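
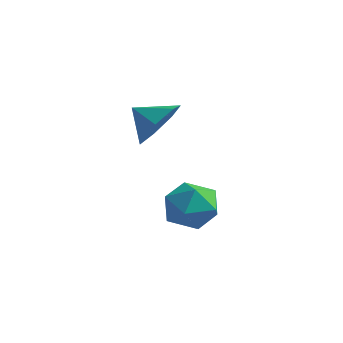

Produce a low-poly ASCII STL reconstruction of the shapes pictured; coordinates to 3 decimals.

solid 
facet normal -0.302 0.765 0.568
outer loop
vertex -1.938 2.257 -3.414
vertex -1.931 1.638 -2.577
vertex -1.075 2.17 -2.838
endloop
endfacet
facet normal 0.088 0.996 0.018
outer loop
vertex -1.938 2.257 -3.414
vertex -1.075 2.17 -2.838
vertex -1.008 2.183 -3.876
endloop
endfacet
facet normal -0.228 0.779 -0.584
outer loop
vertex -1.938 2.257 -3.414
vertex -1.008 2.183 -3.876
vertex -1.822 1.659 -4.258
endloop
endfacet
facet normal -0.815 0.414 -0.406
outer loop
vertex -1.938 2.257 -3.414
vertex -1.822 1.659 -4.258
vertex -2.393 1.322 -3.455
endloop
endfacet
facet normal -0.861 0.406 0.307
outer loop
vertex -1.938 2.257 -3.414
vertex -2.393 1.322 -3.455
vertex -1.931 1.638 -2.577
endloop
endfacet
facet normal 0.729 0.683 0.056
outer loop
vertex -1.008 2.183 -3.876
vertex -1.075 2.17 -2.838
vertex -0.427 1.518 -3.325
endloop
endfacet
facet normal 0.096 0.310 0.946
outer loop
vertex -1.075 2.17 -2.838
vertex -1.931 1.638 -2.577
vertex -0.998 1.181 -2.522
endloop
endfacet
facet normal -0.808 -0.272 0.523
outer loop
vertex -1.931 1.638 -2.577
vertex -2.393 1.322 -3.455
vertex -1.812 0.657 -2.904
endloop
endfacet
facet normal -0.733 -0.258 -0.629
outer loop
vertex -2.393 1.322 -3.455
vertex -1.822 1.659 -4.258
vertex -1.745 0.67 -3.942
endloop
endfacet
facet normal 0.217 0.332 -0.918
outer loop
vertex -1.822 1.659 -4.258
vertex -1.008 2.183 -3.876
vertex -0.889 1.202 -4.203
endloop
endfacet
facet normal 0.815 -0.414 0.406
outer loop
vertex -0.882 0.583 -3.366
vertex -0.427 1.518 -3.325
vertex -0.998 1.181 -2.522
endloop
endfacet
facet normal 0.228 -0.779 0.584
outer loop
vertex -0.882 0.583 -3.366
vertex -0.998 1.181 -2.522
vertex -1.812 0.657 -2.904
endloop
endfacet
facet normal -0.088 -0.996 -0.018
outer loop
vertex -0.882 0.583 -3.366
vertex -1.812 0.657 -2.904
vertex -1.745 0.67 -3.942
endloop
endfacet
facet normal 0.302 -0.765 -0.568
outer loop
vertex -0.882 0.583 -3.366
vertex -1.745 0.67 -3.942
vertex -0.889 1.202 -4.203
endloop
endfacet
facet normal 0.861 -0.406 -0.307
outer loop
vertex -0.882 0.583 -3.366
vertex -0.889 1.202 -4.203
vertex -0.427 1.518 -3.325
endloop
endfacet
facet normal 0.733 0.258 0.629
outer loop
vertex -0.998 1.181 -2.522
vertex -0.427 1.518 -3.325
vertex -1.075 2.17 -2.838
endloop
endfacet
facet normal -0.217 -0.332 0.918
outer loop
vertex -1.812 0.657 -2.904
vertex -0.998 1.181 -2.522
vertex -1.931 1.638 -2.577
endloop
endfacet
facet normal -0.729 -0.683 -0.056
outer loop
vertex -1.745 0.67 -3.942
vertex -1.812 0.657 -2.904
vertex -2.393 1.322 -3.455
endloop
endfacet
facet normal -0.096 -0.310 -0.946
outer loop
vertex -0.889 1.202 -4.203
vertex -1.745 0.67 -3.942
vertex -1.822 1.659 -4.258
endloop
endfacet
facet normal 0.808 0.272 -0.523
outer loop
vertex -0.427 1.518 -3.325
vertex -0.889 1.202 -4.203
vertex -1.008 2.183 -3.876
endloop
endfacet
facet normal 0.742 0.352 -0.571
outer loop
vertex -1.348 0.573 0.963
vertex -1.988 0.595 0.144
vertex -1.805 1.343 0.843
endloop
endfacet
facet normal -0.143 0.069 0.987
outer loop
vertex -1.348 0.573 0.963
vertex -1.805 1.343 0.843
vertex -2.812 0.205 0.776
endloop
endfacet
facet normal 0.743 0.351 -0.570
outer loop
vertex -1.805 1.343 0.843
vertex -1.988 0.595 0.144
vertex -2.399 1.549 0.196
endloop
endfacet
facet normal -0.572 0.467 0.674
outer loop
vertex -1.805 1.343 0.843
vertex -2.399 1.549 0.196
vertex -2.812 0.205 0.776
endloop
endfacet
facet normal 0.743 0.351 -0.570
outer loop
vertex -2.399 1.549 0.196
vertex -1.988 0.595 0.144
vertex -2.684 1.037 -0.49
endloop
endfacet
facet normal -0.930 0.342 0.131
outer loop
vertex -2.399 1.549 0.196
vertex -2.684 1.037 -0.49
vertex -2.812 0.205 0.776
endloop
endfacet
facet normal 0.743 0.352 -0.570
outer loop
vertex -2.684 1.037 -0.49
vertex -1.988 0.595 0.144
vertex -2.444 0.192 -0.7
endloop
endfacet
facet normal -0.949 -0.211 -0.235
outer loop
vertex -2.684 1.037 -0.49
vertex -2.444 0.192 -0.7
vertex -2.812 0.205 0.776
endloop
endfacet
facet normal 0.743 0.352 -0.569
outer loop
vertex -2.444 0.192 -0.7
vertex -1.988 0.595 0.144
vertex -1.861 -0.349 -0.274
endloop
endfacet
facet normal -0.613 -0.776 -0.146
outer loop
vertex -2.444 0.192 -0.7
vertex -1.861 -0.349 -0.274
vertex -2.812 0.205 0.776
endloop
endfacet
facet normal 0.743 0.352 -0.569
outer loop
vertex -1.861 -0.349 -0.274
vertex -1.988 0.595 0.144
vertex -1.374 -0.18 0.466
endloop
endfacet
facet normal -0.178 -0.928 0.329
outer loop
vertex -1.861 -0.349 -0.274
vertex -1.374 -0.18 0.466
vertex -2.812 0.205 0.776
endloop
endfacet
facet normal 0.742 0.351 -0.571
outer loop
vertex -1.374 -0.18 0.466
vertex -1.988 0.595 0.144
vertex -1.348 0.573 0.963
endloop
endfacet
facet normal 0.032 -0.551 0.834
outer loop
vertex -1.374 -0.18 0.466
vertex -1.348 0.573 0.963
vertex -2.812 0.205 0.776
endloop
endfacet

endsolid


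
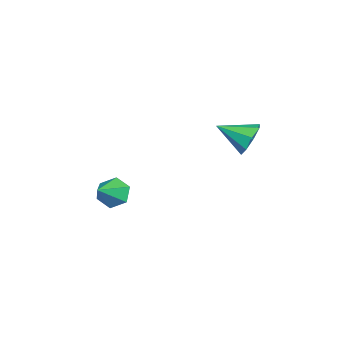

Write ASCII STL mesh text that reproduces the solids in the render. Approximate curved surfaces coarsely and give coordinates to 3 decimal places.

solid 
facet normal -0.082 0.898 -0.433
outer loop
vertex -1.673 3.583 0.053
vertex -2.384 3.299 -0.401
vertex -2.257 3.691 0.388
endloop
endfacet
facet normal 0.490 -0.051 0.870
outer loop
vertex -1.673 3.583 0.053
vertex -2.257 3.691 0.388
vertex -2.256 1.881 0.281
endloop
endfacet
facet normal -0.081 0.898 -0.433
outer loop
vertex -2.257 3.691 0.388
vertex -2.384 3.299 -0.401
vertex -2.915 3.57 0.26
endloop
endfacet
facet normal -0.180 -0.058 0.982
outer loop
vertex -2.257 3.691 0.388
vertex -2.915 3.57 0.26
vertex -2.256 1.881 0.281
endloop
endfacet
facet normal -0.081 0.898 -0.433
outer loop
vertex -2.915 3.57 0.26
vertex -2.384 3.299 -0.401
vertex -3.262 3.29 -0.255
endloop
endfacet
facet normal -0.722 -0.274 0.635
outer loop
vertex -2.915 3.57 0.26
vertex -3.262 3.29 -0.255
vertex -2.256 1.881 0.281
endloop
endfacet
facet normal -0.081 0.898 -0.432
outer loop
vertex -3.262 3.29 -0.255
vertex -2.384 3.299 -0.401
vertex -3.095 3.016 -0.856
endloop
endfacet
facet normal -0.819 -0.572 0.033
outer loop
vertex -3.262 3.29 -0.255
vertex -3.095 3.016 -0.856
vertex -2.256 1.881 0.281
endloop
endfacet
facet normal -0.081 0.898 -0.431
outer loop
vertex -3.095 3.016 -0.856
vertex -2.384 3.299 -0.401
vertex -2.512 2.908 -1.191
endloop
endfacet
facet normal -0.415 -0.778 -0.471
outer loop
vertex -3.095 3.016 -0.856
vertex -2.512 2.908 -1.191
vertex -2.256 1.881 0.281
endloop
endfacet
facet normal -0.081 0.898 -0.432
outer loop
vertex -2.512 2.908 -1.191
vertex -2.384 3.299 -0.401
vertex -1.854 3.029 -1.063
endloop
endfacet
facet normal 0.255 -0.772 -0.583
outer loop
vertex -2.512 2.908 -1.191
vertex -1.854 3.029 -1.063
vertex -2.256 1.881 0.281
endloop
endfacet
facet normal -0.083 0.898 -0.432
outer loop
vertex -1.854 3.029 -1.063
vertex -2.384 3.299 -0.401
vertex -1.506 3.309 -0.548
endloop
endfacet
facet normal 0.797 -0.556 -0.236
outer loop
vertex -1.854 3.029 -1.063
vertex -1.506 3.309 -0.548
vertex -2.256 1.881 0.281
endloop
endfacet
facet normal -0.083 0.898 -0.432
outer loop
vertex -1.506 3.309 -0.548
vertex -2.384 3.299 -0.401
vertex -1.673 3.583 0.053
endloop
endfacet
facet normal 0.894 -0.257 0.366
outer loop
vertex -1.506 3.309 -0.548
vertex -1.673 3.583 0.053
vertex -2.256 1.881 0.281
endloop
endfacet
facet normal -0.819 0.228 -0.526
outer loop
vertex -1.913 -2.603 -5.05
vertex -2.357 -2.582 -4.349
vertex -1.987 -1.893 -4.627
endloop
endfacet
facet normal 0.867 0.319 -0.383
outer loop
vertex -1.913 -2.603 -5.05
vertex -1.987 -1.893 -4.627
vertex -1.143 -2.918 -3.571
endloop
endfacet
facet normal -0.819 0.228 -0.526
outer loop
vertex -1.987 -1.893 -4.627
vertex -2.357 -2.582 -4.349
vertex -2.431 -1.871 -3.926
endloop
endfacet
facet normal 0.543 0.776 0.320
outer loop
vertex -1.987 -1.893 -4.627
vertex -2.431 -1.871 -3.926
vertex -1.143 -2.918 -3.571
endloop
endfacet
facet normal -0.820 0.227 -0.525
outer loop
vertex -2.431 -1.871 -3.926
vertex -2.357 -2.582 -4.349
vertex -2.8 -2.56 -3.648
endloop
endfacet
facet normal 0.034 0.358 0.933
outer loop
vertex -2.431 -1.871 -3.926
vertex -2.8 -2.56 -3.648
vertex -1.143 -2.918 -3.571
endloop
endfacet
facet normal -0.820 0.227 -0.525
outer loop
vertex -2.8 -2.56 -3.648
vertex -2.357 -2.582 -4.349
vertex -2.726 -3.271 -4.071
endloop
endfacet
facet normal -0.151 -0.517 0.843
outer loop
vertex -2.8 -2.56 -3.648
vertex -2.726 -3.271 -4.071
vertex -1.143 -2.918 -3.571
endloop
endfacet
facet normal -0.820 0.227 -0.525
outer loop
vertex -2.726 -3.271 -4.071
vertex -2.357 -2.582 -4.349
vertex -2.283 -3.292 -4.772
endloop
endfacet
facet normal 0.174 -0.975 0.139
outer loop
vertex -2.726 -3.271 -4.071
vertex -2.283 -3.292 -4.772
vertex -1.143 -2.918 -3.571
endloop
endfacet
facet normal -0.819 0.228 -0.526
outer loop
vertex -2.283 -3.292 -4.772
vertex -2.357 -2.582 -4.349
vertex -1.913 -2.603 -5.05
endloop
endfacet
facet normal 0.682 -0.557 -0.474
outer loop
vertex -2.283 -3.292 -4.772
vertex -1.913 -2.603 -5.05
vertex -1.143 -2.918 -3.571
endloop
endfacet

endsolid


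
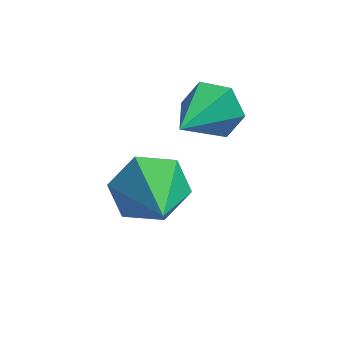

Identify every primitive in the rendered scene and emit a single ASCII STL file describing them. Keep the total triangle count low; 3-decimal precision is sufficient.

solid 
facet normal -0.161 0.891 -0.425
outer loop
vertex -2.461 3.261 0.62
vertex -3.108 2.835 -0.028
vertex -3.442 3.195 0.854
endloop
endfacet
facet normal 0.231 0.021 0.973
outer loop
vertex -2.461 3.261 0.62
vertex -3.442 3.195 0.854
vertex -2.812 1.205 0.748
endloop
endfacet
facet normal -0.161 0.891 -0.425
outer loop
vertex -3.442 3.195 0.854
vertex -3.108 2.835 -0.028
vertex -4.088 2.769 0.206
endloop
endfacet
facet normal -0.608 -0.233 0.759
outer loop
vertex -3.442 3.195 0.854
vertex -4.088 2.769 0.206
vertex -2.812 1.205 0.748
endloop
endfacet
facet normal -0.161 0.891 -0.424
outer loop
vertex -4.088 2.769 0.206
vertex -3.108 2.835 -0.028
vertex -3.754 2.409 -0.677
endloop
endfacet
facet normal -0.769 -0.638 -0.031
outer loop
vertex -4.088 2.769 0.206
vertex -3.754 2.409 -0.677
vertex -2.812 1.205 0.748
endloop
endfacet
facet normal -0.161 0.891 -0.424
outer loop
vertex -3.754 2.409 -0.677
vertex -3.108 2.835 -0.028
vertex -2.774 2.475 -0.911
endloop
endfacet
facet normal -0.092 -0.790 -0.607
outer loop
vertex -3.754 2.409 -0.677
vertex -2.774 2.475 -0.911
vertex -2.812 1.205 0.748
endloop
endfacet
facet normal -0.162 0.891 -0.424
outer loop
vertex -2.774 2.475 -0.911
vertex -3.108 2.835 -0.028
vertex -2.128 2.901 -0.263
endloop
endfacet
facet normal 0.747 -0.536 -0.393
outer loop
vertex -2.774 2.475 -0.911
vertex -2.128 2.901 -0.263
vertex -2.812 1.205 0.748
endloop
endfacet
facet normal -0.162 0.891 -0.424
outer loop
vertex -2.128 2.901 -0.263
vertex -3.108 2.835 -0.028
vertex -2.461 3.261 0.62
endloop
endfacet
facet normal 0.909 -0.131 0.396
outer loop
vertex -2.128 2.901 -0.263
vertex -2.461 3.261 0.62
vertex -2.812 1.205 0.748
endloop
endfacet
facet normal 0.445 0.793 -0.417
outer loop
vertex -1.33 3.194 1.595
vertex -1.631 3.669 2.177
vertex -0.91 3.316 2.276
endloop
endfacet
facet normal 0.517 -0.839 -0.168
outer loop
vertex -1.33 3.194 1.595
vertex -0.91 3.316 2.276
vertex -2.429 2.251 2.923
endloop
endfacet
facet normal 0.445 0.793 -0.416
outer loop
vertex -0.91 3.316 2.276
vertex -1.631 3.669 2.177
vertex -1.211 3.791 2.859
endloop
endfacet
facet normal 0.596 -0.444 0.669
outer loop
vertex -0.91 3.316 2.276
vertex -1.211 3.791 2.859
vertex -2.429 2.251 2.923
endloop
endfacet
facet normal 0.446 0.793 -0.416
outer loop
vertex -1.211 3.791 2.859
vertex -1.631 3.669 2.177
vertex -1.933 4.145 2.76
endloop
endfacet
facet normal -0.083 0.107 0.991
outer loop
vertex -1.211 3.791 2.859
vertex -1.933 4.145 2.76
vertex -2.429 2.251 2.923
endloop
endfacet
facet normal 0.445 0.793 -0.417
outer loop
vertex -1.933 4.145 2.76
vertex -1.631 3.669 2.177
vertex -2.353 4.023 2.079
endloop
endfacet
facet normal -0.842 0.261 0.472
outer loop
vertex -1.933 4.145 2.76
vertex -2.353 4.023 2.079
vertex -2.429 2.251 2.923
endloop
endfacet
facet normal 0.445 0.793 -0.416
outer loop
vertex -2.353 4.023 2.079
vertex -1.631 3.669 2.177
vertex -2.052 3.548 1.496
endloop
endfacet
facet normal -0.921 -0.135 -0.366
outer loop
vertex -2.353 4.023 2.079
vertex -2.052 3.548 1.496
vertex -2.429 2.251 2.923
endloop
endfacet
facet normal 0.446 0.793 -0.416
outer loop
vertex -2.052 3.548 1.496
vertex -1.631 3.669 2.177
vertex -1.33 3.194 1.595
endloop
endfacet
facet normal -0.242 -0.685 -0.687
outer loop
vertex -2.052 3.548 1.496
vertex -1.33 3.194 1.595
vertex -2.429 2.251 2.923
endloop
endfacet

endsolid


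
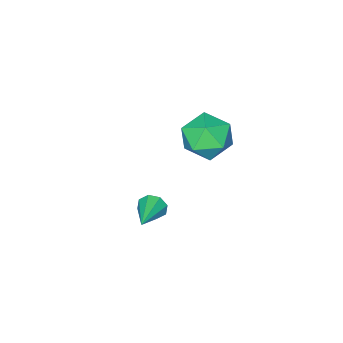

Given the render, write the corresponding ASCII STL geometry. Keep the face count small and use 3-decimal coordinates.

solid 
facet normal -0.069 0.893 -0.445
outer loop
vertex -1.897 0.818 -4.307
vertex -3.074 0.931 -3.897
vertex -2.125 1.353 -3.199
endloop
endfacet
facet normal 0.603 0.760 -0.243
outer loop
vertex -1.897 0.818 -4.307
vertex -2.125 1.353 -3.199
vertex -1.169 0.555 -3.324
endloop
endfacet
facet normal 0.813 0.157 -0.560
outer loop
vertex -1.897 0.818 -4.307
vertex -1.169 0.555 -3.324
vertex -1.527 -0.359 -4.099
endloop
endfacet
facet normal 0.273 -0.084 -0.958
outer loop
vertex -1.897 0.818 -4.307
vertex -1.527 -0.359 -4.099
vertex -2.704 -0.127 -4.454
endloop
endfacet
facet normal -0.273 0.371 -0.887
outer loop
vertex -1.897 0.818 -4.307
vertex -2.704 -0.127 -4.454
vertex -3.074 0.931 -3.897
endloop
endfacet
facet normal 0.603 0.650 0.461
outer loop
vertex -1.169 0.555 -3.324
vertex -2.125 1.353 -3.199
vertex -1.896 0.507 -2.306
endloop
endfacet
facet normal -0.484 0.865 0.135
outer loop
vertex -2.125 1.353 -3.199
vertex -3.074 0.931 -3.897
vertex -3.073 0.739 -2.661
endloop
endfacet
facet normal -0.814 0.021 -0.580
outer loop
vertex -3.074 0.931 -3.897
vertex -2.704 -0.127 -4.454
vertex -3.431 -0.175 -3.436
endloop
endfacet
facet normal 0.069 -0.715 -0.695
outer loop
vertex -2.704 -0.127 -4.454
vertex -1.527 -0.359 -4.099
vertex -2.475 -0.973 -3.561
endloop
endfacet
facet normal 0.944 -0.326 -0.051
outer loop
vertex -1.527 -0.359 -4.099
vertex -1.169 0.555 -3.324
vertex -1.526 -0.551 -2.863
endloop
endfacet
facet normal -0.273 0.084 0.958
outer loop
vertex -2.703 -0.438 -2.453
vertex -1.896 0.507 -2.306
vertex -3.073 0.739 -2.661
endloop
endfacet
facet normal -0.813 -0.157 0.560
outer loop
vertex -2.703 -0.438 -2.453
vertex -3.073 0.739 -2.661
vertex -3.431 -0.175 -3.436
endloop
endfacet
facet normal -0.603 -0.760 0.243
outer loop
vertex -2.703 -0.438 -2.453
vertex -3.431 -0.175 -3.436
vertex -2.475 -0.973 -3.561
endloop
endfacet
facet normal 0.069 -0.893 0.445
outer loop
vertex -2.703 -0.438 -2.453
vertex -2.475 -0.973 -3.561
vertex -1.526 -0.551 -2.863
endloop
endfacet
facet normal 0.273 -0.371 0.887
outer loop
vertex -2.703 -0.438 -2.453
vertex -1.526 -0.551 -2.863
vertex -1.896 0.507 -2.306
endloop
endfacet
facet normal -0.069 0.715 0.695
outer loop
vertex -3.073 0.739 -2.661
vertex -1.896 0.507 -2.306
vertex -2.125 1.353 -3.199
endloop
endfacet
facet normal -0.944 0.326 0.051
outer loop
vertex -3.431 -0.175 -3.436
vertex -3.073 0.739 -2.661
vertex -3.074 0.931 -3.897
endloop
endfacet
facet normal -0.603 -0.650 -0.461
outer loop
vertex -2.475 -0.973 -3.561
vertex -3.431 -0.175 -3.436
vertex -2.704 -0.127 -4.454
endloop
endfacet
facet normal 0.484 -0.865 -0.135
outer loop
vertex -1.526 -0.551 -2.863
vertex -2.475 -0.973 -3.561
vertex -1.527 -0.359 -4.099
endloop
endfacet
facet normal 0.814 -0.021 0.580
outer loop
vertex -1.896 0.507 -2.306
vertex -1.526 -0.551 -2.863
vertex -1.169 0.555 -3.324
endloop
endfacet
facet normal -0.801 -0.530 -0.280
outer loop
vertex 2.297 1.507 -4.721
vertex 2.01 1.649 -4.168
vertex 2.034 1.919 -4.748
endloop
endfacet
facet normal 0.513 0.274 -0.813
outer loop
vertex 2.297 1.507 -4.721
vertex 2.034 1.919 -4.748
vertex 3.37 2.551 -3.692
endloop
endfacet
facet normal -0.800 -0.530 -0.280
outer loop
vertex 2.034 1.919 -4.748
vertex 2.01 1.649 -4.168
vertex 1.756 2.173 -4.434
endloop
endfacet
facet normal 0.079 0.808 -0.584
outer loop
vertex 2.034 1.919 -4.748
vertex 1.756 2.173 -4.434
vertex 3.37 2.551 -3.692
endloop
endfacet
facet normal -0.800 -0.530 -0.280
outer loop
vertex 1.756 2.173 -4.434
vertex 2.01 1.649 -4.168
vertex 1.627 2.12 -3.965
endloop
endfacet
facet normal -0.246 0.968 0.042
outer loop
vertex 1.756 2.173 -4.434
vertex 1.627 2.12 -3.965
vertex 3.37 2.551 -3.692
endloop
endfacet
facet normal -0.800 -0.531 -0.279
outer loop
vertex 1.627 2.12 -3.965
vertex 2.01 1.649 -4.168
vertex 1.722 1.792 -3.614
endloop
endfacet
facet normal -0.273 0.665 0.695
outer loop
vertex 1.627 2.12 -3.965
vertex 1.722 1.792 -3.614
vertex 3.37 2.551 -3.692
endloop
endfacet
facet normal -0.800 -0.530 -0.279
outer loop
vertex 1.722 1.792 -3.614
vertex 2.01 1.649 -4.168
vertex 1.986 1.38 -3.588
endloop
endfacet
facet normal 0.014 0.072 0.997
outer loop
vertex 1.722 1.792 -3.614
vertex 1.986 1.38 -3.588
vertex 3.37 2.551 -3.692
endloop
endfacet
facet normal -0.801 -0.530 -0.279
outer loop
vertex 1.986 1.38 -3.588
vertex 2.01 1.649 -4.168
vertex 2.263 1.126 -3.901
endloop
endfacet
facet normal 0.446 -0.459 0.768
outer loop
vertex 1.986 1.38 -3.588
vertex 2.263 1.126 -3.901
vertex 3.37 2.551 -3.692
endloop
endfacet
facet normal -0.800 -0.530 -0.281
outer loop
vertex 2.263 1.126 -3.901
vertex 2.01 1.649 -4.168
vertex 2.393 1.178 -4.37
endloop
endfacet
facet normal 0.771 -0.620 0.145
outer loop
vertex 2.263 1.126 -3.901
vertex 2.393 1.178 -4.37
vertex 3.37 2.551 -3.692
endloop
endfacet
facet normal -0.800 -0.531 -0.279
outer loop
vertex 2.393 1.178 -4.37
vertex 2.01 1.649 -4.168
vertex 2.297 1.507 -4.721
endloop
endfacet
facet normal 0.798 -0.315 -0.513
outer loop
vertex 2.393 1.178 -4.37
vertex 2.297 1.507 -4.721
vertex 3.37 2.551 -3.692
endloop
endfacet

endsolid


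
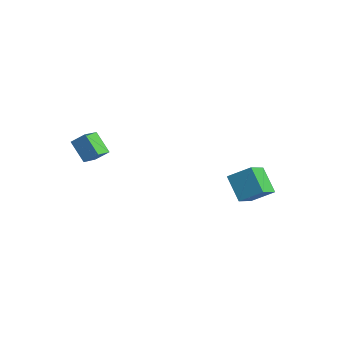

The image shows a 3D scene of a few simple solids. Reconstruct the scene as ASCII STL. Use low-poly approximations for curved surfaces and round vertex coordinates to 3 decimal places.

solid 
facet normal -0.725 -0.468 -0.506
outer loop
vertex 3.988 1.039 -2.741
vertex 2.757 1.833 -1.713
vertex 3.893 2.698 -4.137
endloop
endfacet
facet normal 0.688 -0.444 -0.574
outer loop
vertex 5.023 3.427 -3.347
vertex 3.988 1.039 -2.741
vertex 3.893 2.698 -4.137
endloop
endfacet
facet normal -0.725 -0.468 -0.506
outer loop
vertex 3.893 2.698 -4.137
vertex 2.757 1.833 -1.713
vertex 2.662 3.492 -3.109
endloop
endfacet
facet normal -0.044 0.765 -0.643
outer loop
vertex 2.662 3.492 -3.109
vertex 5.023 3.427 -3.347
vertex 3.893 2.698 -4.137
endloop
endfacet
facet normal 0.044 -0.765 0.643
outer loop
vertex 3.988 1.039 -2.741
vertex 3.887 2.562 -0.923
vertex 2.757 1.833 -1.713
endloop
endfacet
facet normal 0.688 -0.444 -0.574
outer loop
vertex 5.118 1.768 -1.951
vertex 3.988 1.039 -2.741
vertex 5.023 3.427 -3.347
endloop
endfacet
facet normal 0.044 -0.765 0.643
outer loop
vertex 5.118 1.768 -1.951
vertex 3.887 2.562 -0.923
vertex 3.988 1.039 -2.741
endloop
endfacet
facet normal -0.688 0.444 0.574
outer loop
vertex 2.757 1.833 -1.713
vertex 3.887 2.562 -0.923
vertex 2.662 3.492 -3.109
endloop
endfacet
facet normal -0.044 0.765 -0.643
outer loop
vertex 3.792 4.221 -2.319
vertex 5.023 3.427 -3.347
vertex 2.662 3.492 -3.109
endloop
endfacet
facet normal -0.688 0.444 0.574
outer loop
vertex 2.662 3.492 -3.109
vertex 3.887 2.562 -0.923
vertex 3.792 4.221 -2.319
endloop
endfacet
facet normal 0.725 0.468 0.506
outer loop
vertex 3.792 4.221 -2.319
vertex 5.118 1.768 -1.951
vertex 5.023 3.427 -3.347
endloop
endfacet
facet normal 0.725 0.468 0.506
outer loop
vertex 3.887 2.562 -0.923
vertex 5.118 1.768 -1.951
vertex 3.792 4.221 -2.319
endloop
endfacet
facet normal -0.651 -0.448 -0.613
outer loop
vertex -4.194 -3.434 2.279
vertex -4.293 -2.162 1.454
vertex -3.044 -3.911 1.407
endloop
endfacet
facet normal 0.065 -0.837 0.543
outer loop
vertex -2.387 -3.458 2.026
vertex -4.194 -3.434 2.279
vertex -3.044 -3.911 1.407
endloop
endfacet
facet normal -0.650 -0.448 -0.613
outer loop
vertex -3.044 -3.911 1.407
vertex -4.293 -2.162 1.454
vertex -3.143 -2.638 0.582
endloop
endfacet
facet normal 0.757 -0.313 -0.574
outer loop
vertex -3.143 -2.638 0.582
vertex -2.387 -3.458 2.026
vertex -3.044 -3.911 1.407
endloop
endfacet
facet normal -0.757 0.313 0.574
outer loop
vertex -4.194 -3.434 2.279
vertex -3.636 -1.709 2.073
vertex -4.293 -2.162 1.454
endloop
endfacet
facet normal 0.065 -0.837 0.543
outer loop
vertex -3.537 -2.982 2.898
vertex -4.194 -3.434 2.279
vertex -2.387 -3.458 2.026
endloop
endfacet
facet normal -0.756 0.313 0.574
outer loop
vertex -3.537 -2.982 2.898
vertex -3.636 -1.709 2.073
vertex -4.194 -3.434 2.279
endloop
endfacet
facet normal -0.065 0.837 -0.543
outer loop
vertex -4.293 -2.162 1.454
vertex -3.636 -1.709 2.073
vertex -3.143 -2.638 0.582
endloop
endfacet
facet normal 0.756 -0.313 -0.574
outer loop
vertex -2.486 -2.186 1.201
vertex -2.387 -3.458 2.026
vertex -3.143 -2.638 0.582
endloop
endfacet
facet normal -0.064 0.837 -0.543
outer loop
vertex -3.143 -2.638 0.582
vertex -3.636 -1.709 2.073
vertex -2.486 -2.186 1.201
endloop
endfacet
facet normal 0.650 0.448 0.613
outer loop
vertex -2.486 -2.186 1.201
vertex -3.537 -2.982 2.898
vertex -2.387 -3.458 2.026
endloop
endfacet
facet normal 0.651 0.448 0.613
outer loop
vertex -3.636 -1.709 2.073
vertex -3.537 -2.982 2.898
vertex -2.486 -2.186 1.201
endloop
endfacet

endsolid


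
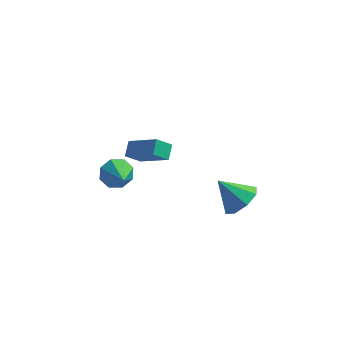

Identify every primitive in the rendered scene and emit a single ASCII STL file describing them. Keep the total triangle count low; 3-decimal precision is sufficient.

solid 
facet normal -0.746 0.357 -0.561
outer loop
vertex -1.482 -1.834 2.931
vertex -0.857 -1.501 2.312
vertex -1.511 -2.534 2.524
endloop
endfacet
facet normal -0.665 -0.355 0.658
outer loop
vertex -0.123 -3.199 3.568
vertex -1.482 -1.834 2.931
vertex -1.511 -2.534 2.524
endloop
endfacet
facet normal -0.746 0.357 -0.561
outer loop
vertex -1.511 -2.534 2.524
vertex -0.857 -1.501 2.312
vertex -0.886 -2.201 1.905
endloop
endfacet
facet normal -0.037 -0.864 -0.502
outer loop
vertex -0.886 -2.201 1.905
vertex -0.123 -3.199 3.568
vertex -1.511 -2.534 2.524
endloop
endfacet
facet normal 0.037 0.864 0.502
outer loop
vertex -1.482 -1.834 2.931
vertex 0.531 -2.166 3.356
vertex -0.857 -1.501 2.312
endloop
endfacet
facet normal -0.665 -0.355 0.658
outer loop
vertex -0.094 -2.499 3.975
vertex -1.482 -1.834 2.931
vertex -0.123 -3.199 3.568
endloop
endfacet
facet normal 0.037 0.864 0.502
outer loop
vertex -0.094 -2.499 3.975
vertex 0.531 -2.166 3.356
vertex -1.482 -1.834 2.931
endloop
endfacet
facet normal 0.665 0.355 -0.658
outer loop
vertex -0.857 -1.501 2.312
vertex 0.531 -2.166 3.356
vertex -0.886 -2.201 1.905
endloop
endfacet
facet normal -0.037 -0.864 -0.502
outer loop
vertex 0.502 -2.866 2.949
vertex -0.123 -3.199 3.568
vertex -0.886 -2.201 1.905
endloop
endfacet
facet normal 0.665 0.355 -0.658
outer loop
vertex -0.886 -2.201 1.905
vertex 0.531 -2.166 3.356
vertex 0.502 -2.866 2.949
endloop
endfacet
facet normal 0.746 -0.357 0.561
outer loop
vertex 0.502 -2.866 2.949
vertex -0.094 -2.499 3.975
vertex -0.123 -3.199 3.568
endloop
endfacet
facet normal 0.746 -0.357 0.561
outer loop
vertex 0.531 -2.166 3.356
vertex -0.094 -2.499 3.975
vertex 0.502 -2.866 2.949
endloop
endfacet
facet normal 0.702 -0.131 -0.700
outer loop
vertex 4.342 -2.269 0.45
vertex 3.661 -2.183 -0.249
vertex 4.25 -1.56 0.225
endloop
endfacet
facet normal 0.257 0.322 0.911
outer loop
vertex 4.342 -2.269 0.45
vertex 4.25 -1.56 0.225
vertex 2.559 -1.977 0.849
endloop
endfacet
facet normal 0.703 -0.132 -0.699
outer loop
vertex 4.25 -1.56 0.225
vertex 3.661 -2.183 -0.249
vertex 3.813 -1.216 -0.279
endloop
endfacet
facet normal 0.003 0.827 0.562
outer loop
vertex 4.25 -1.56 0.225
vertex 3.813 -1.216 -0.279
vertex 2.559 -1.977 0.849
endloop
endfacet
facet normal 0.702 -0.132 -0.700
outer loop
vertex 3.813 -1.216 -0.279
vertex 3.661 -2.183 -0.249
vertex 3.287 -1.439 -0.765
endloop
endfacet
facet normal -0.457 0.885 0.089
outer loop
vertex 3.813 -1.216 -0.279
vertex 3.287 -1.439 -0.765
vertex 2.559 -1.977 0.849
endloop
endfacet
facet normal 0.702 -0.132 -0.699
outer loop
vertex 3.287 -1.439 -0.765
vertex 3.661 -2.183 -0.249
vertex 2.98 -2.098 -0.949
endloop
endfacet
facet normal -0.856 0.463 -0.231
outer loop
vertex 3.287 -1.439 -0.765
vertex 2.98 -2.098 -0.949
vertex 2.559 -1.977 0.849
endloop
endfacet
facet normal 0.702 -0.132 -0.699
outer loop
vertex 2.98 -2.098 -0.949
vertex 3.661 -2.183 -0.249
vertex 3.072 -2.807 -0.723
endloop
endfacet
facet normal -0.958 -0.192 -0.211
outer loop
vertex 2.98 -2.098 -0.949
vertex 3.072 -2.807 -0.723
vertex 2.559 -1.977 0.849
endloop
endfacet
facet normal 0.702 -0.131 -0.700
outer loop
vertex 3.072 -2.807 -0.723
vertex 3.661 -2.183 -0.249
vertex 3.509 -3.151 -0.22
endloop
endfacet
facet normal -0.705 -0.696 0.137
outer loop
vertex 3.072 -2.807 -0.723
vertex 3.509 -3.151 -0.22
vertex 2.559 -1.977 0.849
endloop
endfacet
facet normal 0.702 -0.131 -0.700
outer loop
vertex 3.509 -3.151 -0.22
vertex 3.661 -2.183 -0.249
vertex 4.035 -2.928 0.266
endloop
endfacet
facet normal -0.244 -0.754 0.610
outer loop
vertex 3.509 -3.151 -0.22
vertex 4.035 -2.928 0.266
vertex 2.559 -1.977 0.849
endloop
endfacet
facet normal 0.702 -0.132 -0.700
outer loop
vertex 4.035 -2.928 0.266
vertex 3.661 -2.183 -0.249
vertex 4.342 -2.269 0.45
endloop
endfacet
facet normal 0.154 -0.332 0.931
outer loop
vertex 4.035 -2.928 0.266
vertex 4.342 -2.269 0.45
vertex 2.559 -1.977 0.849
endloop
endfacet
facet normal -0.357 0.762 -0.540
outer loop
vertex -2.117 -0.453 -2.139
vertex -2.454 -0.119 -1.445
vertex -1.715 -0.051 -1.838
endloop
endfacet
facet normal 0.779 -0.463 -0.422
outer loop
vertex -2.117 -0.453 -2.139
vertex -1.715 -0.051 -1.838
vertex -1.826 -1.461 -0.495
endloop
endfacet
facet normal -0.357 0.763 -0.539
outer loop
vertex -1.715 -0.051 -1.838
vertex -2.454 -0.119 -1.445
vertex -1.746 0.31 -1.307
endloop
endfacet
facet normal 0.998 -0.014 0.068
outer loop
vertex -1.715 -0.051 -1.838
vertex -1.746 0.31 -1.307
vertex -1.826 -1.461 -0.495
endloop
endfacet
facet normal -0.357 0.762 -0.540
outer loop
vertex -1.746 0.31 -1.307
vertex -2.454 -0.119 -1.445
vertex -2.191 0.42 -0.858
endloop
endfacet
facet normal 0.717 0.264 0.646
outer loop
vertex -1.746 0.31 -1.307
vertex -2.191 0.42 -0.858
vertex -1.826 -1.461 -0.495
endloop
endfacet
facet normal -0.357 0.762 -0.540
outer loop
vertex -2.191 0.42 -0.858
vertex -2.454 -0.119 -1.445
vertex -2.791 0.214 -0.752
endloop
endfacet
facet normal 0.101 0.207 0.973
outer loop
vertex -2.191 0.42 -0.858
vertex -2.791 0.214 -0.752
vertex -1.826 -1.461 -0.495
endloop
endfacet
facet normal -0.357 0.762 -0.540
outer loop
vertex -2.791 0.214 -0.752
vertex -2.454 -0.119 -1.445
vertex -3.194 -0.187 -1.052
endloop
endfacet
facet normal -0.490 -0.150 0.859
outer loop
vertex -2.791 0.214 -0.752
vertex -3.194 -0.187 -1.052
vertex -1.826 -1.461 -0.495
endloop
endfacet
facet normal -0.357 0.762 -0.540
outer loop
vertex -3.194 -0.187 -1.052
vertex -2.454 -0.119 -1.445
vertex -3.163 -0.549 -1.583
endloop
endfacet
facet normal -0.709 -0.601 0.368
outer loop
vertex -3.194 -0.187 -1.052
vertex -3.163 -0.549 -1.583
vertex -1.826 -1.461 -0.495
endloop
endfacet
facet normal -0.357 0.762 -0.540
outer loop
vertex -3.163 -0.549 -1.583
vertex -2.454 -0.119 -1.445
vertex -2.717 -0.659 -2.033
endloop
endfacet
facet normal -0.429 -0.879 -0.210
outer loop
vertex -3.163 -0.549 -1.583
vertex -2.717 -0.659 -2.033
vertex -1.826 -1.461 -0.495
endloop
endfacet
facet normal -0.357 0.762 -0.540
outer loop
vertex -2.717 -0.659 -2.033
vertex -2.454 -0.119 -1.445
vertex -2.117 -0.453 -2.139
endloop
endfacet
facet normal 0.187 -0.822 -0.537
outer loop
vertex -2.717 -0.659 -2.033
vertex -2.117 -0.453 -2.139
vertex -1.826 -1.461 -0.495
endloop
endfacet

endsolid


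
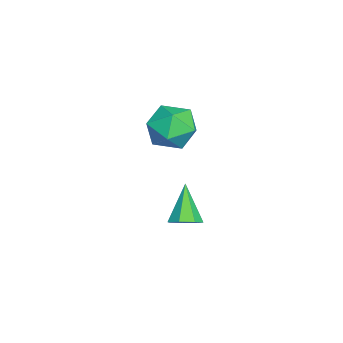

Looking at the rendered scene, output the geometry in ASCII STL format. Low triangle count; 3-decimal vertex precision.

solid 
facet normal -0.752 0.653 0.095
outer loop
vertex 1.25 2.017 2.779
vertex 0.713 1.355 3.08
vertex 1.206 1.838 3.664
endloop
endfacet
facet normal -0.121 0.974 0.191
outer loop
vertex 1.25 2.017 2.779
vertex 1.206 1.838 3.664
vertex 2.005 2.013 3.278
endloop
endfacet
facet normal 0.269 0.877 -0.399
outer loop
vertex 1.25 2.017 2.779
vertex 2.005 2.013 3.278
vertex 2.005 1.638 2.455
endloop
endfacet
facet normal -0.121 0.495 -0.860
outer loop
vertex 1.25 2.017 2.779
vertex 2.005 1.638 2.455
vertex 1.206 1.231 2.333
endloop
endfacet
facet normal -0.751 0.357 -0.555
outer loop
vertex 1.25 2.017 2.779
vertex 1.206 1.231 2.333
vertex 0.713 1.355 3.08
endloop
endfacet
facet normal 0.211 0.648 0.731
outer loop
vertex 2.005 2.013 3.278
vertex 1.206 1.838 3.664
vertex 1.934 1.349 3.887
endloop
endfacet
facet normal -0.808 0.129 0.575
outer loop
vertex 1.206 1.838 3.664
vertex 0.713 1.355 3.08
vertex 1.135 0.942 3.765
endloop
endfacet
facet normal -0.808 -0.349 -0.475
outer loop
vertex 0.713 1.355 3.08
vertex 1.206 1.231 2.333
vertex 1.135 0.567 2.942
endloop
endfacet
facet normal 0.212 -0.126 -0.969
outer loop
vertex 1.206 1.231 2.333
vertex 2.005 1.638 2.455
vertex 1.934 0.742 2.556
endloop
endfacet
facet normal 0.842 0.490 -0.223
outer loop
vertex 2.005 1.638 2.455
vertex 2.005 2.013 3.278
vertex 2.427 1.225 3.14
endloop
endfacet
facet normal 0.121 -0.495 0.860
outer loop
vertex 1.89 0.563 3.441
vertex 1.934 1.349 3.887
vertex 1.135 0.942 3.765
endloop
endfacet
facet normal -0.269 -0.877 0.399
outer loop
vertex 1.89 0.563 3.441
vertex 1.135 0.942 3.765
vertex 1.135 0.567 2.942
endloop
endfacet
facet normal 0.121 -0.974 -0.191
outer loop
vertex 1.89 0.563 3.441
vertex 1.135 0.567 2.942
vertex 1.934 0.742 2.556
endloop
endfacet
facet normal 0.752 -0.653 -0.095
outer loop
vertex 1.89 0.563 3.441
vertex 1.934 0.742 2.556
vertex 2.427 1.225 3.14
endloop
endfacet
facet normal 0.751 -0.357 0.555
outer loop
vertex 1.89 0.563 3.441
vertex 2.427 1.225 3.14
vertex 1.934 1.349 3.887
endloop
endfacet
facet normal -0.212 0.126 0.969
outer loop
vertex 1.135 0.942 3.765
vertex 1.934 1.349 3.887
vertex 1.206 1.838 3.664
endloop
endfacet
facet normal -0.842 -0.490 0.223
outer loop
vertex 1.135 0.567 2.942
vertex 1.135 0.942 3.765
vertex 0.713 1.355 3.08
endloop
endfacet
facet normal -0.211 -0.648 -0.731
outer loop
vertex 1.934 0.742 2.556
vertex 1.135 0.567 2.942
vertex 1.206 1.231 2.333
endloop
endfacet
facet normal 0.808 -0.129 -0.575
outer loop
vertex 2.427 1.225 3.14
vertex 1.934 0.742 2.556
vertex 2.005 1.638 2.455
endloop
endfacet
facet normal 0.808 0.349 0.475
outer loop
vertex 1.934 1.349 3.887
vertex 2.427 1.225 3.14
vertex 2.005 2.013 3.278
endloop
endfacet
facet normal 0.635 0.035 -0.771
outer loop
vertex 2.539 1.582 -0.492
vertex 2.12 1.736 -0.83
vertex 2.465 2.06 -0.531
endloop
endfacet
facet normal 0.507 0.148 0.849
outer loop
vertex 2.539 1.582 -0.492
vertex 2.465 2.06 -0.531
vertex 1.2 1.684 0.29
endloop
endfacet
facet normal 0.635 0.036 -0.772
outer loop
vertex 2.465 2.06 -0.531
vertex 2.12 1.736 -0.83
vertex 2.131 2.295 -0.795
endloop
endfacet
facet normal 0.125 0.815 0.566
outer loop
vertex 2.465 2.06 -0.531
vertex 2.131 2.295 -0.795
vertex 1.2 1.684 0.29
endloop
endfacet
facet normal 0.635 0.036 -0.772
outer loop
vertex 2.131 2.295 -0.795
vertex 2.12 1.736 -0.83
vertex 1.789 2.108 -1.085
endloop
endfacet
facet normal -0.509 0.859 0.047
outer loop
vertex 2.131 2.295 -0.795
vertex 1.789 2.108 -1.085
vertex 1.2 1.684 0.29
endloop
endfacet
facet normal 0.635 0.036 -0.772
outer loop
vertex 1.789 2.108 -1.085
vertex 2.12 1.736 -0.83
vertex 1.696 1.641 -1.183
endloop
endfacet
facet normal -0.916 0.249 -0.316
outer loop
vertex 1.789 2.108 -1.085
vertex 1.696 1.641 -1.183
vertex 1.2 1.684 0.29
endloop
endfacet
facet normal 0.635 0.035 -0.772
outer loop
vertex 1.696 1.641 -1.183
vertex 2.12 1.736 -0.83
vertex 1.922 1.246 -1.015
endloop
endfacet
facet normal -0.791 -0.559 -0.250
outer loop
vertex 1.696 1.641 -1.183
vertex 1.922 1.246 -1.015
vertex 1.2 1.684 0.29
endloop
endfacet
facet normal 0.635 0.035 -0.772
outer loop
vertex 1.922 1.246 -1.015
vertex 2.12 1.736 -0.83
vertex 2.298 1.219 -0.707
endloop
endfacet
facet normal -0.228 -0.954 0.194
outer loop
vertex 1.922 1.246 -1.015
vertex 2.298 1.219 -0.707
vertex 1.2 1.684 0.29
endloop
endfacet
facet normal 0.635 0.035 -0.771
outer loop
vertex 2.298 1.219 -0.707
vertex 2.12 1.736 -0.83
vertex 2.539 1.582 -0.492
endloop
endfacet
facet normal 0.351 -0.639 0.685
outer loop
vertex 2.298 1.219 -0.707
vertex 2.539 1.582 -0.492
vertex 1.2 1.684 0.29
endloop
endfacet

endsolid


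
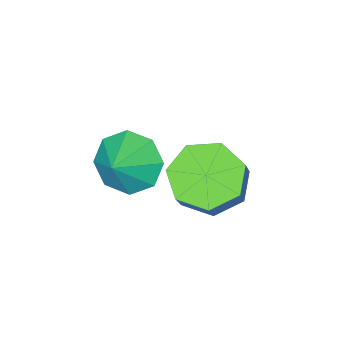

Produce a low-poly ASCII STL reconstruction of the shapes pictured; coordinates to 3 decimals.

solid 
facet normal -0.458 -0.357 -0.814
outer loop
vertex -3.4 -0.834 -0.075
vertex -4.033 -0.009 -0.081
vertex -3.112 -0.122 -0.549
endloop
endfacet
facet normal 0.830 -0.500 -0.247
outer loop
vertex -3.4 -0.834 -0.075
vertex -3.112 -0.122 -0.549
vertex -2.814 -0.376 0.967
endloop
endfacet
facet normal 0.829 -0.502 -0.247
outer loop
vertex -2.814 -0.376 0.967
vertex -3.112 -0.122 -0.549
vertex -2.525 0.335 0.492
endloop
endfacet
facet normal 0.458 0.357 0.814
outer loop
vertex -2.814 -0.376 0.967
vertex -2.525 0.335 0.492
vertex -3.447 0.449 0.961
endloop
endfacet
facet normal -0.458 -0.358 -0.814
outer loop
vertex -3.112 -0.122 -0.549
vertex -4.033 -0.009 -0.081
vertex -3.517 0.674 -0.671
endloop
endfacet
facet normal 0.767 0.303 -0.566
outer loop
vertex -3.112 -0.122 -0.549
vertex -3.517 0.674 -0.671
vertex -2.525 0.335 0.492
endloop
endfacet
facet normal 0.767 0.304 -0.565
outer loop
vertex -2.525 0.335 0.492
vertex -3.517 0.674 -0.671
vertex -2.931 1.132 0.37
endloop
endfacet
facet normal 0.458 0.358 0.814
outer loop
vertex -2.525 0.335 0.492
vertex -2.931 1.132 0.37
vertex -3.447 0.449 0.961
endloop
endfacet
facet normal -0.458 -0.358 -0.814
outer loop
vertex -3.517 0.674 -0.671
vertex -4.033 -0.009 -0.081
vertex -4.311 0.957 -0.349
endloop
endfacet
facet normal 0.127 0.879 -0.459
outer loop
vertex -3.517 0.674 -0.671
vertex -4.311 0.957 -0.349
vertex -2.931 1.132 0.37
endloop
endfacet
facet normal 0.127 0.880 -0.458
outer loop
vertex -2.931 1.132 0.37
vertex -4.311 0.957 -0.349
vertex -3.725 1.415 0.693
endloop
endfacet
facet normal 0.458 0.358 0.814
outer loop
vertex -2.931 1.132 0.37
vertex -3.725 1.415 0.693
vertex -3.447 0.449 0.961
endloop
endfacet
facet normal -0.458 -0.358 -0.814
outer loop
vertex -4.311 0.957 -0.349
vertex -4.033 -0.009 -0.081
vertex -4.896 0.512 0.176
endloop
endfacet
facet normal -0.609 0.793 -0.006
outer loop
vertex -4.311 0.957 -0.349
vertex -4.896 0.512 0.176
vertex -3.725 1.415 0.693
endloop
endfacet
facet normal -0.609 0.793 -0.006
outer loop
vertex -3.725 1.415 0.693
vertex -4.896 0.512 0.176
vertex -4.31 0.97 1.217
endloop
endfacet
facet normal 0.457 0.358 0.814
outer loop
vertex -3.725 1.415 0.693
vertex -4.31 0.97 1.217
vertex -3.447 0.449 0.961
endloop
endfacet
facet normal -0.458 -0.357 -0.814
outer loop
vertex -4.896 0.512 0.176
vertex -4.033 -0.009 -0.081
vertex -4.831 -0.325 0.507
endloop
endfacet
facet normal -0.886 0.109 0.451
outer loop
vertex -4.896 0.512 0.176
vertex -4.831 -0.325 0.507
vertex -4.31 0.97 1.217
endloop
endfacet
facet normal -0.886 0.110 0.450
outer loop
vertex -4.31 0.97 1.217
vertex -4.831 -0.325 0.507
vertex -4.245 0.133 1.549
endloop
endfacet
facet normal 0.458 0.358 0.814
outer loop
vertex -4.31 0.97 1.217
vertex -4.245 0.133 1.549
vertex -3.447 0.449 0.961
endloop
endfacet
facet normal -0.458 -0.357 -0.814
outer loop
vertex -4.831 -0.325 0.507
vertex -4.033 -0.009 -0.081
vertex -4.165 -0.924 0.395
endloop
endfacet
facet normal -0.496 -0.657 0.568
outer loop
vertex -4.831 -0.325 0.507
vertex -4.165 -0.924 0.395
vertex -4.245 0.133 1.549
endloop
endfacet
facet normal -0.496 -0.657 0.568
outer loop
vertex -4.245 0.133 1.549
vertex -4.165 -0.924 0.395
vertex -3.579 -0.466 1.437
endloop
endfacet
facet normal 0.458 0.357 0.814
outer loop
vertex -4.245 0.133 1.549
vertex -3.579 -0.466 1.437
vertex -3.447 0.449 0.961
endloop
endfacet
facet normal -0.458 -0.357 -0.814
outer loop
vertex -4.165 -0.924 0.395
vertex -4.033 -0.009 -0.081
vertex -3.4 -0.834 -0.075
endloop
endfacet
facet normal 0.268 -0.928 0.258
outer loop
vertex -4.165 -0.924 0.395
vertex -3.4 -0.834 -0.075
vertex -3.579 -0.466 1.437
endloop
endfacet
facet normal 0.268 -0.928 0.258
outer loop
vertex -3.579 -0.466 1.437
vertex -3.4 -0.834 -0.075
vertex -2.814 -0.376 0.967
endloop
endfacet
facet normal 0.458 0.357 0.814
outer loop
vertex -3.579 -0.466 1.437
vertex -2.814 -0.376 0.967
vertex -3.447 0.449 0.961
endloop
endfacet
facet normal -0.771 -0.324 -0.548
outer loop
vertex -2.286 -2.229 -0.772
vertex -2.914 -1.989 -0.031
vertex -2.547 -1.511 -0.83
endloop
endfacet
facet normal 0.908 0.307 -0.285
outer loop
vertex -2.286 -2.229 -0.772
vertex -2.547 -1.511 -0.83
vertex -2.066 -1.631 0.571
endloop
endfacet
facet normal -0.771 -0.325 -0.548
outer loop
vertex -2.547 -1.511 -0.83
vertex -2.914 -1.989 -0.031
vertex -3.023 -1.074 -0.42
endloop
endfacet
facet normal 0.602 0.786 -0.139
outer loop
vertex -2.547 -1.511 -0.83
vertex -3.023 -1.074 -0.42
vertex -2.066 -1.631 0.571
endloop
endfacet
facet normal -0.771 -0.325 -0.548
outer loop
vertex -3.023 -1.074 -0.42
vertex -2.914 -1.989 -0.031
vertex -3.435 -1.172 0.217
endloop
endfacet
facet normal 0.235 0.927 0.294
outer loop
vertex -3.023 -1.074 -0.42
vertex -3.435 -1.172 0.217
vertex -2.066 -1.631 0.571
endloop
endfacet
facet normal -0.770 -0.325 -0.549
outer loop
vertex -3.435 -1.172 0.217
vertex -2.914 -1.989 -0.031
vertex -3.542 -1.749 0.709
endloop
endfacet
facet normal 0.020 0.647 0.763
outer loop
vertex -3.435 -1.172 0.217
vertex -3.542 -1.749 0.709
vertex -2.066 -1.631 0.571
endloop
endfacet
facet normal -0.770 -0.325 -0.549
outer loop
vertex -3.542 -1.749 0.709
vertex -2.914 -1.989 -0.031
vertex -3.281 -2.466 0.767
endloop
endfacet
facet normal 0.084 0.111 0.990
outer loop
vertex -3.542 -1.749 0.709
vertex -3.281 -2.466 0.767
vertex -2.066 -1.631 0.571
endloop
endfacet
facet normal -0.771 -0.324 -0.548
outer loop
vertex -3.281 -2.466 0.767
vertex -2.914 -1.989 -0.031
vertex -2.805 -2.904 0.357
endloop
endfacet
facet normal 0.389 -0.368 0.845
outer loop
vertex -3.281 -2.466 0.767
vertex -2.805 -2.904 0.357
vertex -2.066 -1.631 0.571
endloop
endfacet
facet normal -0.770 -0.324 -0.549
outer loop
vertex -2.805 -2.904 0.357
vertex -2.914 -1.989 -0.031
vertex -2.393 -2.805 -0.28
endloop
endfacet
facet normal 0.757 -0.508 0.411
outer loop
vertex -2.805 -2.904 0.357
vertex -2.393 -2.805 -0.28
vertex -2.066 -1.631 0.571
endloop
endfacet
facet normal -0.771 -0.325 -0.548
outer loop
vertex -2.393 -2.805 -0.28
vertex -2.914 -1.989 -0.031
vertex -2.286 -2.229 -0.772
endloop
endfacet
facet normal 0.972 -0.229 -0.057
outer loop
vertex -2.393 -2.805 -0.28
vertex -2.286 -2.229 -0.772
vertex -2.066 -1.631 0.571
endloop
endfacet

endsolid


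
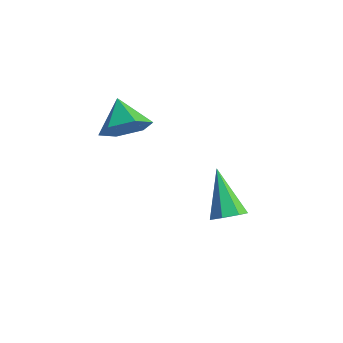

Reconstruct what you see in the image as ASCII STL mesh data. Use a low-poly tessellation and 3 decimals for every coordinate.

solid 
facet normal 0.569 -0.507 -0.647
outer loop
vertex 0.419 2.984 -4.24
vertex -0.086 2.602 -4.385
vertex 0.094 3.161 -4.665
endloop
endfacet
facet normal 0.386 0.918 0.087
outer loop
vertex 0.419 2.984 -4.24
vertex 0.094 3.161 -4.665
vertex -1.134 3.538 -3.195
endloop
endfacet
facet normal 0.568 -0.507 -0.648
outer loop
vertex 0.094 3.161 -4.665
vertex -0.086 2.602 -4.385
vertex -0.368 2.917 -4.879
endloop
endfacet
facet normal -0.255 0.864 -0.435
outer loop
vertex 0.094 3.161 -4.665
vertex -0.368 2.917 -4.879
vertex -1.134 3.538 -3.195
endloop
endfacet
facet normal 0.568 -0.507 -0.648
outer loop
vertex -0.368 2.917 -4.879
vertex -0.086 2.602 -4.385
vertex -0.617 2.436 -4.721
endloop
endfacet
facet normal -0.833 0.274 -0.480
outer loop
vertex -0.368 2.917 -4.879
vertex -0.617 2.436 -4.721
vertex -1.134 3.538 -3.195
endloop
endfacet
facet normal 0.568 -0.510 -0.646
outer loop
vertex -0.617 2.436 -4.721
vertex -0.086 2.602 -4.385
vertex -0.467 2.081 -4.309
endloop
endfacet
facet normal -0.914 -0.406 -0.017
outer loop
vertex -0.617 2.436 -4.721
vertex -0.467 2.081 -4.309
vertex -1.134 3.538 -3.195
endloop
endfacet
facet normal 0.568 -0.510 -0.646
outer loop
vertex -0.467 2.081 -4.309
vertex -0.086 2.602 -4.385
vertex -0.03 2.118 -3.954
endloop
endfacet
facet normal -0.437 -0.664 0.607
outer loop
vertex -0.467 2.081 -4.309
vertex -0.03 2.118 -3.954
vertex -1.134 3.538 -3.195
endloop
endfacet
facet normal 0.571 -0.508 -0.645
outer loop
vertex -0.03 2.118 -3.954
vertex -0.086 2.602 -4.385
vertex 0.364 2.521 -3.923
endloop
endfacet
facet normal 0.240 -0.306 0.921
outer loop
vertex -0.03 2.118 -3.954
vertex 0.364 2.521 -3.923
vertex -1.134 3.538 -3.195
endloop
endfacet
facet normal 0.570 -0.509 -0.645
outer loop
vertex 0.364 2.521 -3.923
vertex -0.086 2.602 -4.385
vertex 0.419 2.984 -4.24
endloop
endfacet
facet normal 0.606 0.399 0.688
outer loop
vertex 0.364 2.521 -3.923
vertex 0.419 2.984 -4.24
vertex -1.134 3.538 -3.195
endloop
endfacet
facet normal 0.663 -0.586 -0.466
outer loop
vertex -2.768 1.292 0.5
vertex -3.219 1.395 -0.272
vertex -2.56 1.969 -0.055
endloop
endfacet
facet normal 0.240 0.570 0.786
outer loop
vertex -2.768 1.292 0.5
vertex -2.56 1.969 -0.055
vertex -4.021 2.105 0.292
endloop
endfacet
facet normal 0.663 -0.586 -0.466
outer loop
vertex -2.56 1.969 -0.055
vertex -3.219 1.395 -0.272
vertex -3.011 2.072 -0.827
endloop
endfacet
facet normal 0.109 0.992 0.069
outer loop
vertex -2.56 1.969 -0.055
vertex -3.011 2.072 -0.827
vertex -4.021 2.105 0.292
endloop
endfacet
facet normal 0.663 -0.586 -0.466
outer loop
vertex -3.011 2.072 -0.827
vertex -3.219 1.395 -0.272
vertex -3.67 1.499 -1.044
endloop
endfacet
facet normal -0.490 0.739 -0.464
outer loop
vertex -3.011 2.072 -0.827
vertex -3.67 1.499 -1.044
vertex -4.021 2.105 0.292
endloop
endfacet
facet normal 0.663 -0.586 -0.466
outer loop
vertex -3.67 1.499 -1.044
vertex -3.219 1.395 -0.272
vertex -3.878 0.822 -0.488
endloop
endfacet
facet normal -0.958 0.064 -0.281
outer loop
vertex -3.67 1.499 -1.044
vertex -3.878 0.822 -0.488
vertex -4.021 2.105 0.292
endloop
endfacet
facet normal 0.663 -0.587 -0.465
outer loop
vertex -3.878 0.822 -0.488
vertex -3.219 1.395 -0.272
vertex -3.427 0.719 0.284
endloop
endfacet
facet normal -0.827 -0.357 0.435
outer loop
vertex -3.878 0.822 -0.488
vertex -3.427 0.719 0.284
vertex -4.021 2.105 0.292
endloop
endfacet
facet normal 0.663 -0.587 -0.465
outer loop
vertex -3.427 0.719 0.284
vertex -3.219 1.395 -0.272
vertex -2.768 1.292 0.5
endloop
endfacet
facet normal -0.228 -0.103 0.968
outer loop
vertex -3.427 0.719 0.284
vertex -2.768 1.292 0.5
vertex -4.021 2.105 0.292
endloop
endfacet

endsolid


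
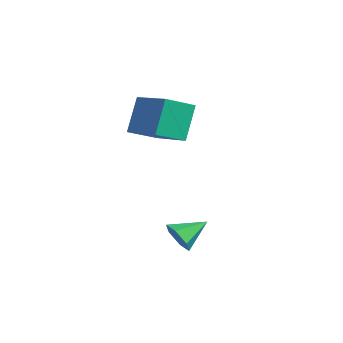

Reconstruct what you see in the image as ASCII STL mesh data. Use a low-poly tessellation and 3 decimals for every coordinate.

solid 
facet normal -0.025 -0.893 -0.449
outer loop
vertex 0.814 1.007 -1.695
vertex 0.454 0.735 -1.134
vertex 0.094 1.023 -1.687
endloop
endfacet
facet normal 0.011 0.789 -0.614
outer loop
vertex 0.814 1.007 -1.695
vertex 0.094 1.023 -1.687
vertex 0.486 1.905 -0.546
endloop
endfacet
facet normal -0.024 -0.893 -0.449
outer loop
vertex 0.094 1.023 -1.687
vertex 0.454 0.735 -1.134
vertex -0.266 0.751 -1.127
endloop
endfacet
facet normal -0.771 0.604 -0.202
outer loop
vertex 0.094 1.023 -1.687
vertex -0.266 0.751 -1.127
vertex 0.486 1.905 -0.546
endloop
endfacet
facet normal -0.024 -0.893 -0.449
outer loop
vertex -0.266 0.751 -1.127
vertex 0.454 0.735 -1.134
vertex 0.093 0.463 -0.573
endloop
endfacet
facet normal -0.772 0.199 0.604
outer loop
vertex -0.266 0.751 -1.127
vertex 0.093 0.463 -0.573
vertex 0.486 1.905 -0.546
endloop
endfacet
facet normal -0.025 -0.893 -0.449
outer loop
vertex 0.093 0.463 -0.573
vertex 0.454 0.735 -1.134
vertex 0.813 0.447 -0.581
endloop
endfacet
facet normal 0.011 -0.022 1.000
outer loop
vertex 0.093 0.463 -0.573
vertex 0.813 0.447 -0.581
vertex 0.486 1.905 -0.546
endloop
endfacet
facet normal -0.024 -0.893 -0.449
outer loop
vertex 0.813 0.447 -0.581
vertex 0.454 0.735 -1.134
vertex 1.173 0.719 -1.141
endloop
endfacet
facet normal 0.792 0.163 0.588
outer loop
vertex 0.813 0.447 -0.581
vertex 1.173 0.719 -1.141
vertex 0.486 1.905 -0.546
endloop
endfacet
facet normal -0.024 -0.893 -0.449
outer loop
vertex 1.173 0.719 -1.141
vertex 0.454 0.735 -1.134
vertex 0.814 1.007 -1.695
endloop
endfacet
facet normal 0.793 0.569 -0.218
outer loop
vertex 1.173 0.719 -1.141
vertex 0.814 1.007 -1.695
vertex 0.486 1.905 -0.546
endloop
endfacet
facet normal -0.968 -0.136 -0.213
outer loop
vertex -4.83 1.716 4.039
vertex -4.892 2.997 3.502
vertex -4.395 1.08 2.468
endloop
endfacet
facet normal 0.045 -0.922 0.386
outer loop
vertex -2.528 1.343 2.878
vertex -4.83 1.716 4.039
vertex -4.395 1.08 2.468
endloop
endfacet
facet normal -0.968 -0.137 -0.212
outer loop
vertex -4.395 1.08 2.468
vertex -4.892 2.997 3.502
vertex -4.458 2.36 1.931
endloop
endfacet
facet normal 0.248 -0.364 -0.898
outer loop
vertex -4.458 2.36 1.931
vertex -2.528 1.343 2.878
vertex -4.395 1.08 2.468
endloop
endfacet
facet normal -0.248 0.364 0.898
outer loop
vertex -4.83 1.716 4.039
vertex -3.025 3.26 3.912
vertex -4.892 2.997 3.502
endloop
endfacet
facet normal 0.045 -0.921 0.386
outer loop
vertex -2.962 1.98 4.449
vertex -4.83 1.716 4.039
vertex -2.528 1.343 2.878
endloop
endfacet
facet normal -0.248 0.364 0.898
outer loop
vertex -2.962 1.98 4.449
vertex -3.025 3.26 3.912
vertex -4.83 1.716 4.039
endloop
endfacet
facet normal -0.045 0.921 -0.386
outer loop
vertex -4.892 2.997 3.502
vertex -3.025 3.26 3.912
vertex -4.458 2.36 1.931
endloop
endfacet
facet normal 0.248 -0.364 -0.898
outer loop
vertex -2.59 2.624 2.341
vertex -2.528 1.343 2.878
vertex -4.458 2.36 1.931
endloop
endfacet
facet normal -0.046 0.922 -0.386
outer loop
vertex -4.458 2.36 1.931
vertex -3.025 3.26 3.912
vertex -2.59 2.624 2.341
endloop
endfacet
facet normal 0.968 0.136 0.212
outer loop
vertex -2.59 2.624 2.341
vertex -2.962 1.98 4.449
vertex -2.528 1.343 2.878
endloop
endfacet
facet normal 0.968 0.137 0.213
outer loop
vertex -3.025 3.26 3.912
vertex -2.962 1.98 4.449
vertex -2.59 2.624 2.341
endloop
endfacet

endsolid


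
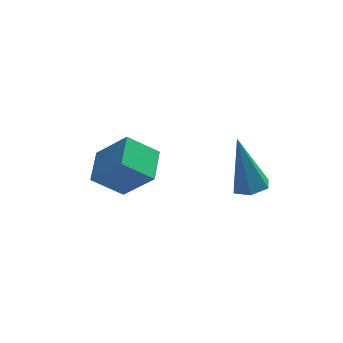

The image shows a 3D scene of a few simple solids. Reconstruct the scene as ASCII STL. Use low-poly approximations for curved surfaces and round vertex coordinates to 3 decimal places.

solid 
facet normal 0.188 -0.282 -0.941
outer loop
vertex 2.195 -0.76 0.183
vertex 1.721 -0.398 -0.02
vertex 2.303 -0.16 0.025
endloop
endfacet
facet normal 0.886 -0.038 0.462
outer loop
vertex 2.195 -0.76 0.183
vertex 2.303 -0.16 0.025
vertex 1.339 0.178 1.9
endloop
endfacet
facet normal 0.188 -0.281 -0.941
outer loop
vertex 2.303 -0.16 0.025
vertex 1.721 -0.398 -0.02
vertex 1.828 0.202 -0.178
endloop
endfacet
facet normal 0.561 0.816 0.141
outer loop
vertex 2.303 -0.16 0.025
vertex 1.828 0.202 -0.178
vertex 1.339 0.178 1.9
endloop
endfacet
facet normal 0.188 -0.281 -0.941
outer loop
vertex 1.828 0.202 -0.178
vertex 1.721 -0.398 -0.02
vertex 1.247 -0.036 -0.223
endloop
endfacet
facet normal -0.373 0.925 -0.077
outer loop
vertex 1.828 0.202 -0.178
vertex 1.247 -0.036 -0.223
vertex 1.339 0.178 1.9
endloop
endfacet
facet normal 0.187 -0.283 -0.941
outer loop
vertex 1.247 -0.036 -0.223
vertex 1.721 -0.398 -0.02
vertex 1.139 -0.636 -0.064
endloop
endfacet
facet normal -0.983 0.183 0.024
outer loop
vertex 1.247 -0.036 -0.223
vertex 1.139 -0.636 -0.064
vertex 1.339 0.178 1.9
endloop
endfacet
facet normal 0.187 -0.283 -0.941
outer loop
vertex 1.139 -0.636 -0.064
vertex 1.721 -0.398 -0.02
vertex 1.614 -0.998 0.139
endloop
endfacet
facet normal -0.658 -0.670 0.345
outer loop
vertex 1.139 -0.636 -0.064
vertex 1.614 -0.998 0.139
vertex 1.339 0.178 1.9
endloop
endfacet
facet normal 0.187 -0.283 -0.941
outer loop
vertex 1.614 -0.998 0.139
vertex 1.721 -0.398 -0.02
vertex 2.195 -0.76 0.183
endloop
endfacet
facet normal 0.276 -0.779 0.563
outer loop
vertex 1.614 -0.998 0.139
vertex 2.195 -0.76 0.183
vertex 1.339 0.178 1.9
endloop
endfacet
facet normal -0.582 0.320 -0.747
outer loop
vertex -3.038 3.172 -2.599
vertex -2.732 4.383 -2.319
vertex -1.958 3.101 -3.471
endloop
endfacet
facet normal -0.239 -0.946 -0.219
outer loop
vertex -0.968 2.557 -2.201
vertex -3.038 3.172 -2.599
vertex -1.958 3.101 -3.471
endloop
endfacet
facet normal -0.582 0.320 -0.747
outer loop
vertex -1.958 3.101 -3.471
vertex -2.732 4.383 -2.319
vertex -1.652 4.312 -3.191
endloop
endfacet
facet normal 0.777 -0.051 -0.628
outer loop
vertex -1.652 4.312 -3.191
vertex -0.968 2.557 -2.201
vertex -1.958 3.101 -3.471
endloop
endfacet
facet normal -0.777 0.051 0.628
outer loop
vertex -3.038 3.172 -2.599
vertex -1.742 3.839 -1.049
vertex -2.732 4.383 -2.319
endloop
endfacet
facet normal -0.239 -0.946 -0.219
outer loop
vertex -2.048 2.628 -1.329
vertex -3.038 3.172 -2.599
vertex -0.968 2.557 -2.201
endloop
endfacet
facet normal -0.777 0.051 0.628
outer loop
vertex -2.048 2.628 -1.329
vertex -1.742 3.839 -1.049
vertex -3.038 3.172 -2.599
endloop
endfacet
facet normal 0.239 0.946 0.219
outer loop
vertex -2.732 4.383 -2.319
vertex -1.742 3.839 -1.049
vertex -1.652 4.312 -3.191
endloop
endfacet
facet normal 0.777 -0.051 -0.628
outer loop
vertex -0.662 3.768 -1.921
vertex -0.968 2.557 -2.201
vertex -1.652 4.312 -3.191
endloop
endfacet
facet normal 0.239 0.946 0.219
outer loop
vertex -1.652 4.312 -3.191
vertex -1.742 3.839 -1.049
vertex -0.662 3.768 -1.921
endloop
endfacet
facet normal 0.582 -0.320 0.747
outer loop
vertex -0.662 3.768 -1.921
vertex -2.048 2.628 -1.329
vertex -0.968 2.557 -2.201
endloop
endfacet
facet normal 0.582 -0.320 0.747
outer loop
vertex -1.742 3.839 -1.049
vertex -2.048 2.628 -1.329
vertex -0.662 3.768 -1.921
endloop
endfacet

endsolid


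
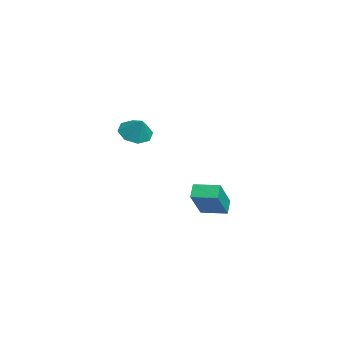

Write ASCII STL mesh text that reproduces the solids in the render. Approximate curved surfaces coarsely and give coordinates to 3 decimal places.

solid 
facet normal -0.576 -0.228 -0.785
outer loop
vertex 0.443 -2.943 1.257
vertex 0.101 -3.508 1.672
vertex -0.038 -2.75 1.554
endloop
endfacet
facet normal 0.444 0.884 0.144
outer loop
vertex 0.443 -2.943 1.257
vertex -0.038 -2.75 1.554
vertex 0.699 -3.272 2.488
endloop
endfacet
facet normal -0.574 -0.228 -0.786
outer loop
vertex -0.038 -2.75 1.554
vertex 0.101 -3.508 1.672
vertex -0.438 -3.001 1.919
endloop
endfacet
facet normal -0.058 0.851 0.522
outer loop
vertex -0.038 -2.75 1.554
vertex -0.438 -3.001 1.919
vertex 0.699 -3.272 2.488
endloop
endfacet
facet normal -0.575 -0.228 -0.786
outer loop
vertex -0.438 -3.001 1.919
vertex 0.101 -3.508 1.672
vertex -0.522 -3.55 2.14
endloop
endfacet
facet normal -0.334 0.396 0.856
outer loop
vertex -0.438 -3.001 1.919
vertex -0.522 -3.55 2.14
vertex 0.699 -3.272 2.488
endloop
endfacet
facet normal -0.575 -0.227 -0.786
outer loop
vertex -0.522 -3.55 2.14
vertex 0.101 -3.508 1.672
vertex -0.241 -4.074 2.086
endloop
endfacet
facet normal -0.222 -0.217 0.951
outer loop
vertex -0.522 -3.55 2.14
vertex -0.241 -4.074 2.086
vertex 0.699 -3.272 2.488
endloop
endfacet
facet normal -0.576 -0.227 -0.785
outer loop
vertex -0.241 -4.074 2.086
vertex 0.101 -3.508 1.672
vertex 0.24 -4.267 1.789
endloop
endfacet
facet normal 0.213 -0.625 0.751
outer loop
vertex -0.241 -4.074 2.086
vertex 0.24 -4.267 1.789
vertex 0.699 -3.272 2.488
endloop
endfacet
facet normal -0.576 -0.227 -0.786
outer loop
vertex 0.24 -4.267 1.789
vertex 0.101 -3.508 1.672
vertex 0.639 -4.015 1.424
endloop
endfacet
facet normal 0.715 -0.592 0.373
outer loop
vertex 0.24 -4.267 1.789
vertex 0.639 -4.015 1.424
vertex 0.699 -3.272 2.488
endloop
endfacet
facet normal -0.577 -0.228 -0.785
outer loop
vertex 0.639 -4.015 1.424
vertex 0.101 -3.508 1.672
vertex 0.723 -3.467 1.203
endloop
endfacet
facet normal 0.990 -0.136 0.039
outer loop
vertex 0.639 -4.015 1.424
vertex 0.723 -3.467 1.203
vertex 0.699 -3.272 2.488
endloop
endfacet
facet normal -0.577 -0.227 -0.785
outer loop
vertex 0.723 -3.467 1.203
vertex 0.101 -3.508 1.672
vertex 0.443 -2.943 1.257
endloop
endfacet
facet normal 0.878 0.475 -0.056
outer loop
vertex 0.723 -3.467 1.203
vertex 0.443 -2.943 1.257
vertex 0.699 -3.272 2.488
endloop
endfacet
facet normal -0.678 0.243 0.694
outer loop
vertex -3.311 -0.603 -2.769
vertex -2.821 0.556 -2.696
vertex -4.608 0.041 -4.262
endloop
endfacet
facet normal -0.389 -0.919 -0.058
outer loop
vertex -4.059 -0.156 -4.824
vertex -3.311 -0.603 -2.769
vertex -4.608 0.041 -4.262
endloop
endfacet
facet normal -0.678 0.243 0.694
outer loop
vertex -4.608 0.041 -4.262
vertex -2.821 0.556 -2.696
vertex -4.118 1.199 -4.189
endloop
endfacet
facet normal -0.624 0.309 -0.718
outer loop
vertex -4.118 1.199 -4.189
vertex -4.059 -0.156 -4.824
vertex -4.608 0.041 -4.262
endloop
endfacet
facet normal 0.624 -0.309 0.718
outer loop
vertex -3.311 -0.603 -2.769
vertex -2.272 0.359 -3.258
vertex -2.821 0.556 -2.696
endloop
endfacet
facet normal -0.388 -0.920 -0.059
outer loop
vertex -2.762 -0.799 -3.331
vertex -3.311 -0.603 -2.769
vertex -4.059 -0.156 -4.824
endloop
endfacet
facet normal 0.624 -0.309 0.718
outer loop
vertex -2.762 -0.799 -3.331
vertex -2.272 0.359 -3.258
vertex -3.311 -0.603 -2.769
endloop
endfacet
facet normal 0.389 0.919 0.058
outer loop
vertex -2.821 0.556 -2.696
vertex -2.272 0.359 -3.258
vertex -4.118 1.199 -4.189
endloop
endfacet
facet normal -0.624 0.309 -0.718
outer loop
vertex -3.569 1.003 -4.751
vertex -4.059 -0.156 -4.824
vertex -4.118 1.199 -4.189
endloop
endfacet
facet normal 0.389 0.919 0.059
outer loop
vertex -4.118 1.199 -4.189
vertex -2.272 0.359 -3.258
vertex -3.569 1.003 -4.751
endloop
endfacet
facet normal 0.678 -0.243 -0.694
outer loop
vertex -3.569 1.003 -4.751
vertex -2.762 -0.799 -3.331
vertex -4.059 -0.156 -4.824
endloop
endfacet
facet normal 0.678 -0.243 -0.694
outer loop
vertex -2.272 0.359 -3.258
vertex -2.762 -0.799 -3.331
vertex -3.569 1.003 -4.751
endloop
endfacet

endsolid


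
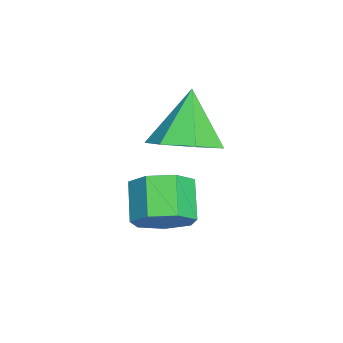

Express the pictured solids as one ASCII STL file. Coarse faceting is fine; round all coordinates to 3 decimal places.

solid 
facet normal 0.702 0.140 -0.699
outer loop
vertex -0.042 -3.159 1.759
vertex -0.618 -2.862 1.24
vertex -0.153 -2.448 1.79
endloop
endfacet
facet normal 0.696 0.077 0.714
outer loop
vertex -0.042 -3.159 1.759
vertex -0.153 -2.448 1.79
vertex -0.926 -3.336 2.639
endloop
endfacet
facet normal 0.695 0.078 0.715
outer loop
vertex -0.926 -3.336 2.639
vertex -0.153 -2.448 1.79
vertex -1.038 -2.625 2.67
endloop
endfacet
facet normal -0.702 -0.141 0.698
outer loop
vertex -0.926 -3.336 2.639
vertex -1.038 -2.625 2.67
vertex -1.502 -3.038 2.12
endloop
endfacet
facet normal 0.702 0.140 -0.699
outer loop
vertex -0.153 -2.448 1.79
vertex -0.618 -2.862 1.24
vertex -0.614 -2.049 1.407
endloop
endfacet
facet normal 0.312 0.820 0.479
outer loop
vertex -0.153 -2.448 1.79
vertex -0.614 -2.049 1.407
vertex -1.038 -2.625 2.67
endloop
endfacet
facet normal 0.314 0.820 0.479
outer loop
vertex -1.038 -2.625 2.67
vertex -0.614 -2.049 1.407
vertex -1.498 -2.225 2.287
endloop
endfacet
facet normal -0.703 -0.140 0.698
outer loop
vertex -1.038 -2.625 2.67
vertex -1.498 -2.225 2.287
vertex -1.502 -3.038 2.12
endloop
endfacet
facet normal 0.702 0.140 -0.698
outer loop
vertex -0.614 -2.049 1.407
vertex -0.618 -2.862 1.24
vertex -1.078 -2.261 0.898
endloop
endfacet
facet normal -0.304 0.945 -0.116
outer loop
vertex -0.614 -2.049 1.407
vertex -1.078 -2.261 0.898
vertex -1.498 -2.225 2.287
endloop
endfacet
facet normal -0.306 0.945 -0.117
outer loop
vertex -1.498 -2.225 2.287
vertex -1.078 -2.261 0.898
vertex -1.962 -2.438 1.778
endloop
endfacet
facet normal -0.702 -0.140 0.698
outer loop
vertex -1.498 -2.225 2.287
vertex -1.962 -2.438 1.778
vertex -1.502 -3.038 2.12
endloop
endfacet
facet normal 0.702 0.140 -0.698
outer loop
vertex -1.078 -2.261 0.898
vertex -0.618 -2.862 1.24
vertex -1.195 -2.926 0.647
endloop
endfacet
facet normal -0.694 0.358 -0.625
outer loop
vertex -1.078 -2.261 0.898
vertex -1.195 -2.926 0.647
vertex -1.962 -2.438 1.778
endloop
endfacet
facet normal -0.694 0.358 -0.625
outer loop
vertex -1.962 -2.438 1.778
vertex -1.195 -2.926 0.647
vertex -2.079 -3.103 1.527
endloop
endfacet
facet normal -0.702 -0.140 0.698
outer loop
vertex -1.962 -2.438 1.778
vertex -2.079 -3.103 1.527
vertex -1.502 -3.038 2.12
endloop
endfacet
facet normal 0.702 0.140 -0.698
outer loop
vertex -1.195 -2.926 0.647
vertex -0.618 -2.862 1.24
vertex -0.878 -3.542 0.842
endloop
endfacet
facet normal -0.560 -0.498 -0.662
outer loop
vertex -1.195 -2.926 0.647
vertex -0.878 -3.542 0.842
vertex -2.079 -3.103 1.527
endloop
endfacet
facet normal -0.560 -0.498 -0.662
outer loop
vertex -2.079 -3.103 1.527
vertex -0.878 -3.542 0.842
vertex -1.762 -3.719 1.722
endloop
endfacet
facet normal -0.702 -0.140 0.698
outer loop
vertex -2.079 -3.103 1.527
vertex -1.762 -3.719 1.722
vertex -1.502 -3.038 2.12
endloop
endfacet
facet normal 0.702 0.140 -0.698
outer loop
vertex -0.878 -3.542 0.842
vertex -0.618 -2.862 1.24
vertex -0.365 -3.646 1.337
endloop
endfacet
facet normal -0.004 -0.980 -0.201
outer loop
vertex -0.878 -3.542 0.842
vertex -0.365 -3.646 1.337
vertex -1.762 -3.719 1.722
endloop
endfacet
facet normal -0.004 -0.980 -0.201
outer loop
vertex -1.762 -3.719 1.722
vertex -0.365 -3.646 1.337
vertex -1.249 -3.823 2.217
endloop
endfacet
facet normal -0.702 -0.140 0.698
outer loop
vertex -1.762 -3.719 1.722
vertex -1.249 -3.823 2.217
vertex -1.502 -3.038 2.12
endloop
endfacet
facet normal 0.702 0.140 -0.699
outer loop
vertex -0.365 -3.646 1.337
vertex -0.618 -2.862 1.24
vertex -0.042 -3.159 1.759
endloop
endfacet
facet normal 0.554 -0.724 0.411
outer loop
vertex -0.365 -3.646 1.337
vertex -0.042 -3.159 1.759
vertex -1.249 -3.823 2.217
endloop
endfacet
facet normal 0.554 -0.724 0.411
outer loop
vertex -1.249 -3.823 2.217
vertex -0.042 -3.159 1.759
vertex -0.926 -3.336 2.639
endloop
endfacet
facet normal -0.702 -0.140 0.699
outer loop
vertex -1.249 -3.823 2.217
vertex -0.926 -3.336 2.639
vertex -1.502 -3.038 2.12
endloop
endfacet
facet normal 0.457 -0.019 -0.889
outer loop
vertex -1.209 -2.17 3.576
vertex -2.065 -2.517 3.143
vertex -1.766 -1.551 3.276
endloop
endfacet
facet normal 0.347 0.643 0.683
outer loop
vertex -1.209 -2.17 3.576
vertex -1.766 -1.551 3.276
vertex -2.875 -2.483 4.717
endloop
endfacet
facet normal 0.457 -0.019 -0.889
outer loop
vertex -1.766 -1.551 3.276
vertex -2.065 -2.517 3.143
vertex -2.548 -1.66 2.876
endloop
endfacet
facet normal -0.300 0.890 0.344
outer loop
vertex -1.766 -1.551 3.276
vertex -2.548 -1.66 2.876
vertex -2.875 -2.483 4.717
endloop
endfacet
facet normal 0.457 -0.019 -0.889
outer loop
vertex -2.548 -1.66 2.876
vertex -2.065 -2.517 3.143
vertex -2.967 -2.414 2.677
endloop
endfacet
facet normal -0.879 0.474 0.056
outer loop
vertex -2.548 -1.66 2.876
vertex -2.967 -2.414 2.677
vertex -2.875 -2.483 4.717
endloop
endfacet
facet normal 0.457 -0.020 -0.889
outer loop
vertex -2.967 -2.414 2.677
vertex -2.065 -2.517 3.143
vertex -2.707 -3.246 2.829
endloop
endfacet
facet normal -0.956 -0.293 0.033
outer loop
vertex -2.967 -2.414 2.677
vertex -2.707 -3.246 2.829
vertex -2.875 -2.483 4.717
endloop
endfacet
facet normal 0.457 -0.020 -0.889
outer loop
vertex -2.707 -3.246 2.829
vertex -2.065 -2.517 3.143
vertex -1.963 -3.529 3.218
endloop
endfacet
facet normal -0.470 -0.832 0.294
outer loop
vertex -2.707 -3.246 2.829
vertex -1.963 -3.529 3.218
vertex -2.875 -2.483 4.717
endloop
endfacet
facet normal 0.457 -0.020 -0.889
outer loop
vertex -1.963 -3.529 3.218
vertex -2.065 -2.517 3.143
vertex -1.297 -3.051 3.55
endloop
endfacet
facet normal 0.209 -0.738 0.642
outer loop
vertex -1.963 -3.529 3.218
vertex -1.297 -3.051 3.55
vertex -2.875 -2.483 4.717
endloop
endfacet
facet normal 0.458 -0.019 -0.889
outer loop
vertex -1.297 -3.051 3.55
vertex -2.065 -2.517 3.143
vertex -1.209 -2.17 3.576
endloop
endfacet
facet normal 0.574 -0.081 0.815
outer loop
vertex -1.297 -3.051 3.55
vertex -1.209 -2.17 3.576
vertex -2.875 -2.483 4.717
endloop
endfacet

endsolid


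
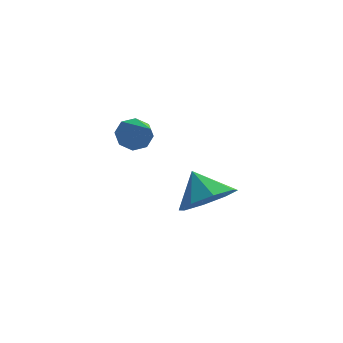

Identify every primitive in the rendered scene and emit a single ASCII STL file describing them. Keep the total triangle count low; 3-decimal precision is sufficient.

solid 
facet normal 0.530 -0.440 -0.725
outer loop
vertex 5.124 -0.998 -0.133
vertex 4.272 -1.613 -0.382
vertex 4.637 -0.648 -0.701
endloop
endfacet
facet normal 0.170 0.897 0.407
outer loop
vertex 5.124 -0.998 -0.133
vertex 4.637 -0.648 -0.701
vertex 3.568 -1.027 0.582
endloop
endfacet
facet normal 0.530 -0.440 -0.725
outer loop
vertex 4.637 -0.648 -0.701
vertex 4.272 -1.613 -0.382
vertex 3.936 -0.863 -1.083
endloop
endfacet
facet normal -0.306 0.952 0.026
outer loop
vertex 4.637 -0.648 -0.701
vertex 3.936 -0.863 -1.083
vertex 3.568 -1.027 0.582
endloop
endfacet
facet normal 0.530 -0.440 -0.725
outer loop
vertex 3.936 -0.863 -1.083
vertex 4.272 -1.613 -0.382
vertex 3.432 -1.517 -1.054
endloop
endfacet
facet normal -0.789 0.603 -0.115
outer loop
vertex 3.936 -0.863 -1.083
vertex 3.432 -1.517 -1.054
vertex 3.568 -1.027 0.582
endloop
endfacet
facet normal 0.530 -0.439 -0.725
outer loop
vertex 3.432 -1.517 -1.054
vertex 4.272 -1.613 -0.382
vertex 3.42 -2.228 -0.632
endloop
endfacet
facet normal -0.996 0.056 0.066
outer loop
vertex 3.432 -1.517 -1.054
vertex 3.42 -2.228 -0.632
vertex 3.568 -1.027 0.582
endloop
endfacet
facet normal 0.530 -0.440 -0.725
outer loop
vertex 3.42 -2.228 -0.632
vertex 4.272 -1.613 -0.382
vertex 3.907 -2.578 -0.063
endloop
endfacet
facet normal -0.806 -0.369 0.463
outer loop
vertex 3.42 -2.228 -0.632
vertex 3.907 -2.578 -0.063
vertex 3.568 -1.027 0.582
endloop
endfacet
facet normal 0.530 -0.440 -0.725
outer loop
vertex 3.907 -2.578 -0.063
vertex 4.272 -1.613 -0.382
vertex 4.608 -2.363 0.319
endloop
endfacet
facet normal -0.330 -0.423 0.844
outer loop
vertex 3.907 -2.578 -0.063
vertex 4.608 -2.363 0.319
vertex 3.568 -1.027 0.582
endloop
endfacet
facet normal 0.530 -0.440 -0.725
outer loop
vertex 4.608 -2.363 0.319
vertex 4.272 -1.613 -0.382
vertex 5.112 -1.708 0.29
endloop
endfacet
facet normal 0.153 -0.074 0.985
outer loop
vertex 4.608 -2.363 0.319
vertex 5.112 -1.708 0.29
vertex 3.568 -1.027 0.582
endloop
endfacet
facet normal 0.530 -0.441 -0.725
outer loop
vertex 5.112 -1.708 0.29
vertex 4.272 -1.613 -0.382
vertex 5.124 -0.998 -0.133
endloop
endfacet
facet normal 0.361 0.473 0.804
outer loop
vertex 5.112 -1.708 0.29
vertex 5.124 -0.998 -0.133
vertex 3.568 -1.027 0.582
endloop
endfacet
facet normal -0.509 0.662 -0.550
outer loop
vertex 2.819 -3.133 3.248
vertex 2.262 -3.427 3.41
vertex 2.617 -2.944 3.662
endloop
endfacet
facet normal 0.888 0.380 0.260
outer loop
vertex 2.819 -3.133 3.248
vertex 2.617 -2.944 3.662
vertex 3.098 -4.513 4.31
endloop
endfacet
facet normal -0.511 0.662 -0.549
outer loop
vertex 2.617 -2.944 3.662
vertex 2.262 -3.427 3.41
vertex 2.208 -3.039 3.928
endloop
endfacet
facet normal 0.410 0.453 0.792
outer loop
vertex 2.617 -2.944 3.662
vertex 2.208 -3.039 3.928
vertex 3.098 -4.513 4.31
endloop
endfacet
facet normal -0.509 0.663 -0.549
outer loop
vertex 2.208 -3.039 3.928
vertex 2.262 -3.427 3.41
vertex 1.83 -3.36 3.891
endloop
endfacet
facet normal -0.204 0.128 0.971
outer loop
vertex 2.208 -3.039 3.928
vertex 1.83 -3.36 3.891
vertex 3.098 -4.513 4.31
endloop
endfacet
facet normal -0.509 0.662 -0.550
outer loop
vertex 1.83 -3.36 3.891
vertex 2.262 -3.427 3.41
vertex 1.706 -3.721 3.571
endloop
endfacet
facet normal -0.598 -0.407 0.691
outer loop
vertex 1.83 -3.36 3.891
vertex 1.706 -3.721 3.571
vertex 3.098 -4.513 4.31
endloop
endfacet
facet normal -0.509 0.663 -0.548
outer loop
vertex 1.706 -3.721 3.571
vertex 2.262 -3.427 3.41
vertex 1.907 -3.909 3.157
endloop
endfacet
facet normal -0.538 -0.835 0.118
outer loop
vertex 1.706 -3.721 3.571
vertex 1.907 -3.909 3.157
vertex 3.098 -4.513 4.31
endloop
endfacet
facet normal -0.508 0.663 -0.549
outer loop
vertex 1.907 -3.909 3.157
vertex 2.262 -3.427 3.41
vertex 2.317 -3.815 2.891
endloop
endfacet
facet normal -0.060 -0.908 -0.414
outer loop
vertex 1.907 -3.909 3.157
vertex 2.317 -3.815 2.891
vertex 3.098 -4.513 4.31
endloop
endfacet
facet normal -0.509 0.663 -0.549
outer loop
vertex 2.317 -3.815 2.891
vertex 2.262 -3.427 3.41
vertex 2.695 -3.493 2.929
endloop
endfacet
facet normal 0.556 -0.583 -0.593
outer loop
vertex 2.317 -3.815 2.891
vertex 2.695 -3.493 2.929
vertex 3.098 -4.513 4.31
endloop
endfacet
facet normal -0.509 0.662 -0.549
outer loop
vertex 2.695 -3.493 2.929
vertex 2.262 -3.427 3.41
vertex 2.819 -3.133 3.248
endloop
endfacet
facet normal 0.948 -0.049 -0.313
outer loop
vertex 2.695 -3.493 2.929
vertex 2.819 -3.133 3.248
vertex 3.098 -4.513 4.31
endloop
endfacet

endsolid
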